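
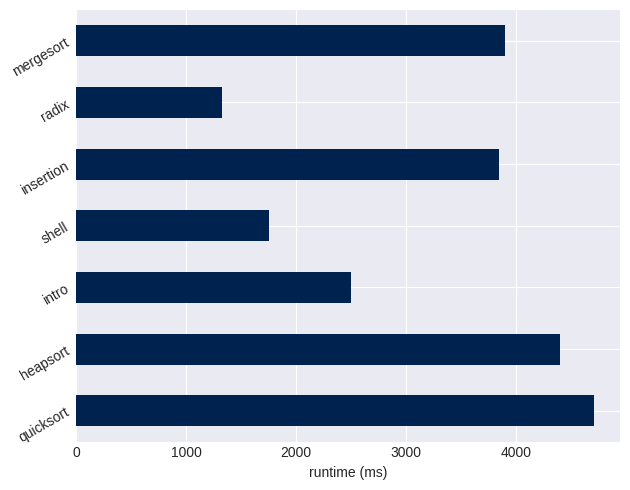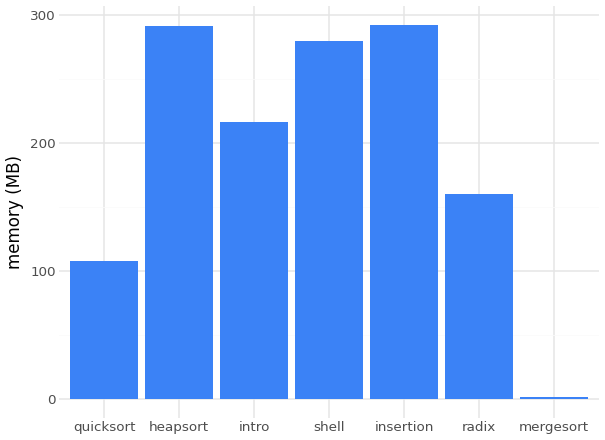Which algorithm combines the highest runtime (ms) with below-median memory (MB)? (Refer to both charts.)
Chart 2 median memory (MB) ≈ 200; below-median algorithms: quicksort, radix, mergesort. Among those, quicksort has the highest runtime (ms) (≈ 4500).

quicksort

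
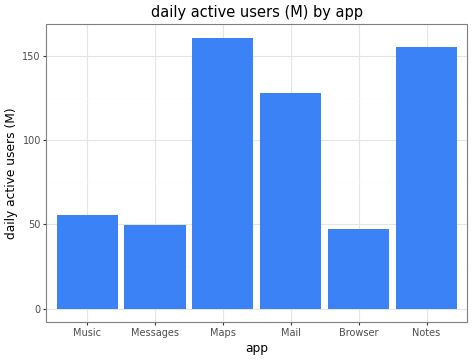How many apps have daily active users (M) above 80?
3

Above 80: Maps, Mail, Notes.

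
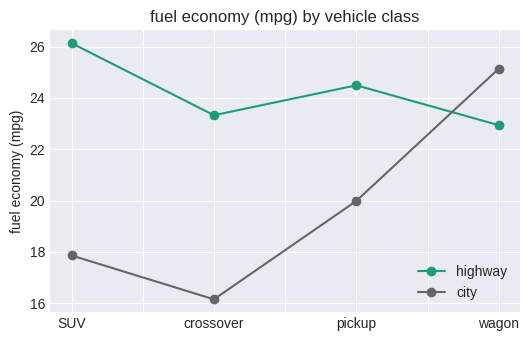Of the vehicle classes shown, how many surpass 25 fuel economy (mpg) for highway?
1

Above 25: SUV.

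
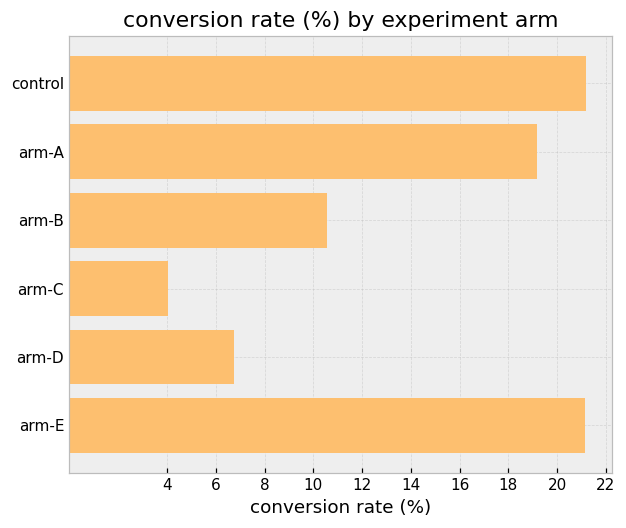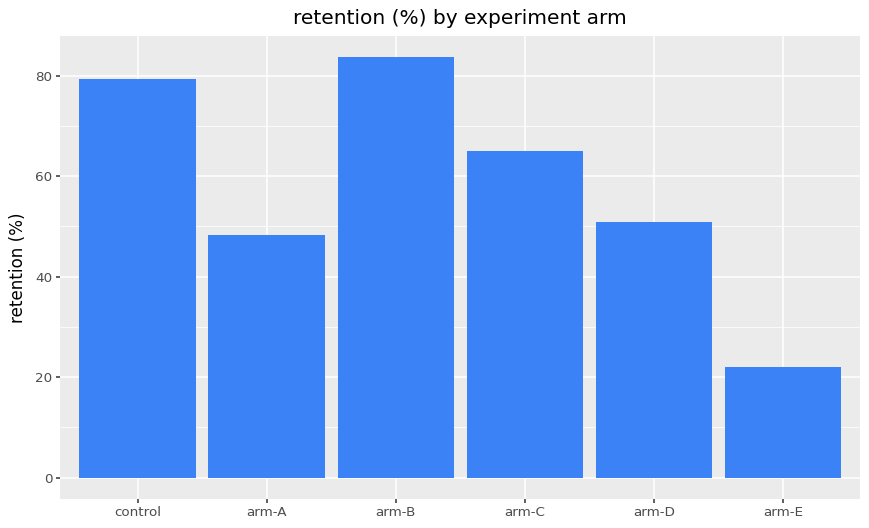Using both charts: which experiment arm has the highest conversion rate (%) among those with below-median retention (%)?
Chart 2 median retention (%) ≈ 60; below-median experiment arms: arm-A, arm-D, arm-E. Among those, arm-E has the highest conversion rate (%) (≈ 22).

arm-E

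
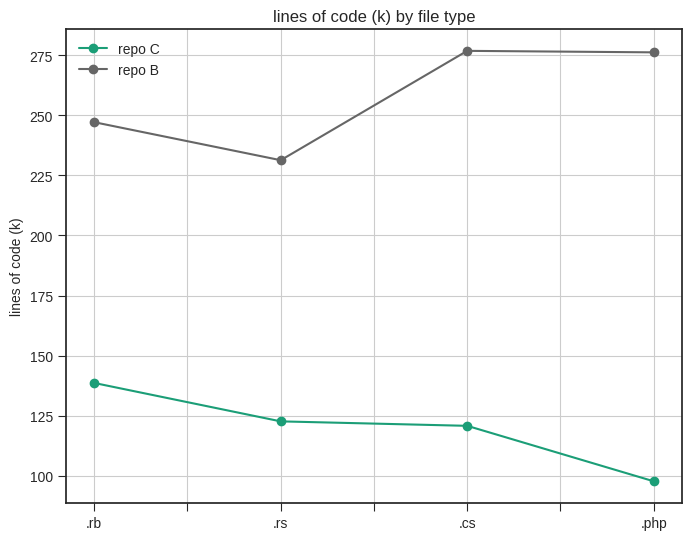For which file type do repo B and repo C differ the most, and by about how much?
.php, ≈ 180 k

.php: repo B ≈ 280, repo C ≈ 100 → gap ≈ 180. Next-largest (.cs) is only ≈ 160.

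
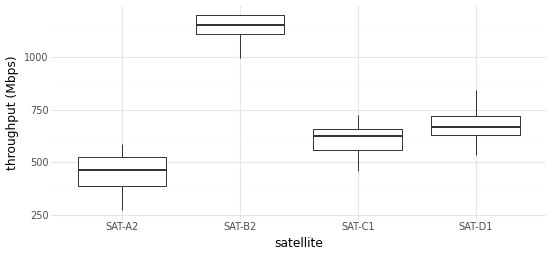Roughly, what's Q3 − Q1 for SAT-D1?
Q3 ≈ 700, Q1 ≈ 600; IQR ≈ 100.

≈ 100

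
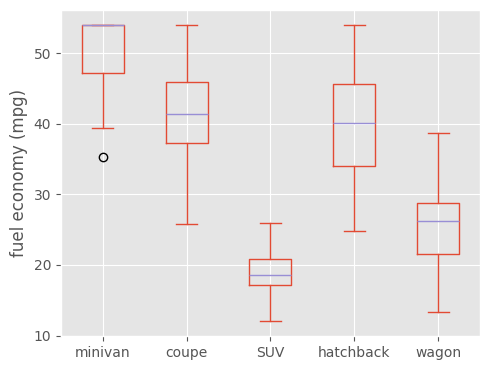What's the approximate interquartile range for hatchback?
Q3 ≈ 45, Q1 ≈ 35; IQR ≈ 10.

≈ 10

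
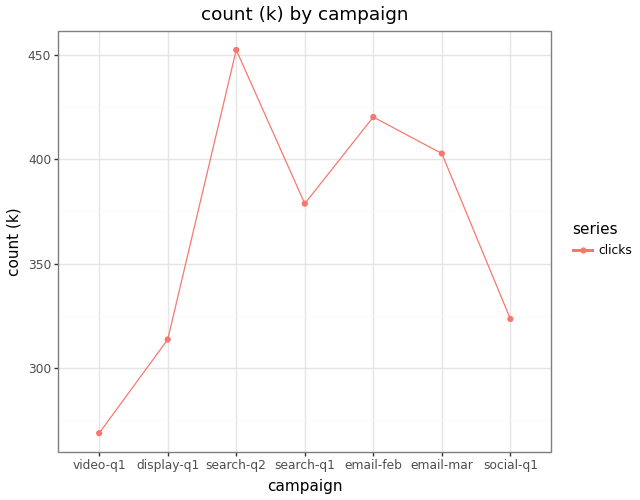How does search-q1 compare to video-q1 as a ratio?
≈ 1.46×

search-q1 ≈ 380, video-q1 ≈ 260; 380/260 ≈ 1.46.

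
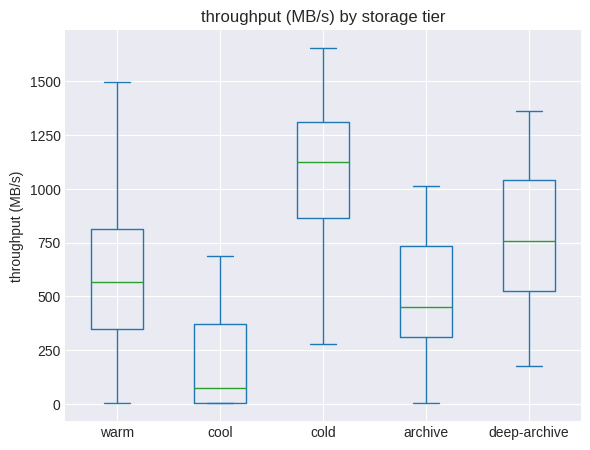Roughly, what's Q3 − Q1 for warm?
≈ 500

Q3 ≈ 800, Q1 ≈ 300; IQR ≈ 500.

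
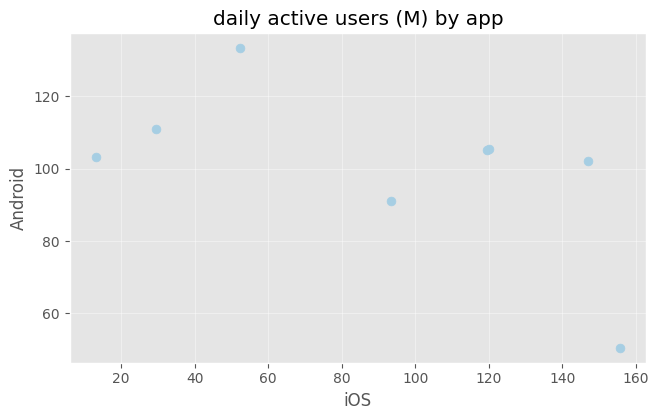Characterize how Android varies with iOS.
Points are negatively correlated; moderate (|r| ≈ 0.6).

negative, moderate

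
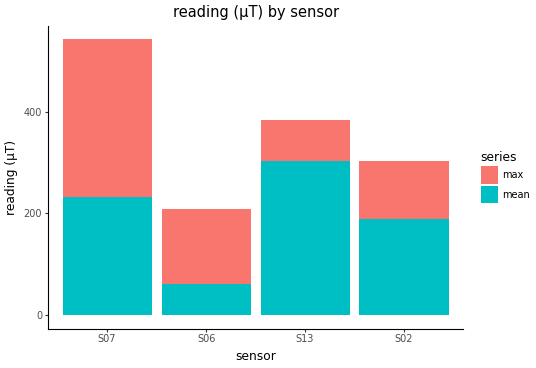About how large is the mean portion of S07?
mean top ≈ 250, bottom ≈ 0; segment ≈ 250.

≈ 250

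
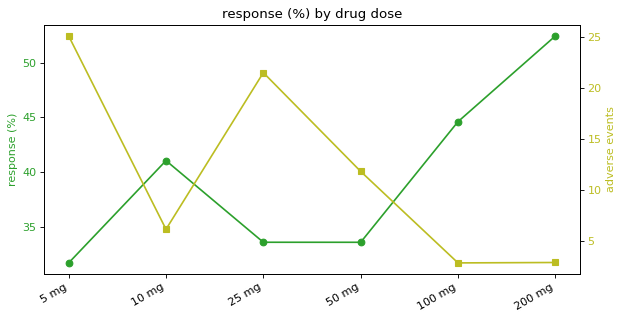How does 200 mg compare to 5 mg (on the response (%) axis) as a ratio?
≈ 1.62×

200 mg ≈ 52, 5 mg ≈ 32; 52/32 ≈ 1.62.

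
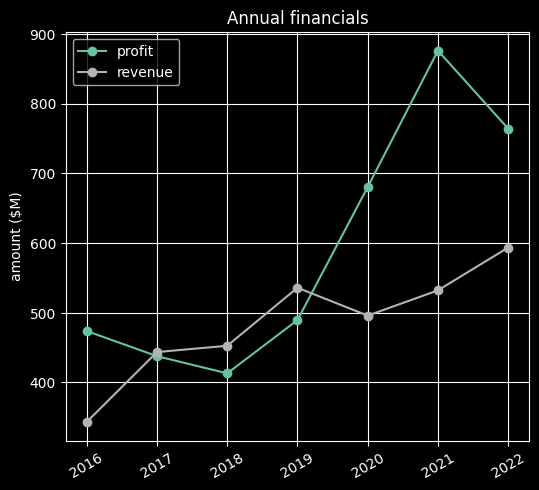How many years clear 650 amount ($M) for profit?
3

Above 650: 2020, 2021, 2022.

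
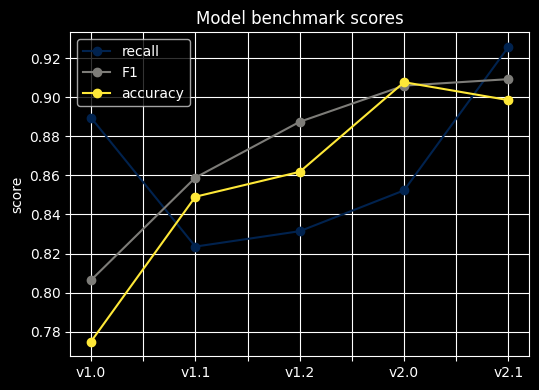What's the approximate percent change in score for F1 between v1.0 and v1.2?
v1.0 ≈ 0.80, v1.2 ≈ 0.88; (0.88 − 0.80) / 0.80 ≈ +10%.

≈ +10%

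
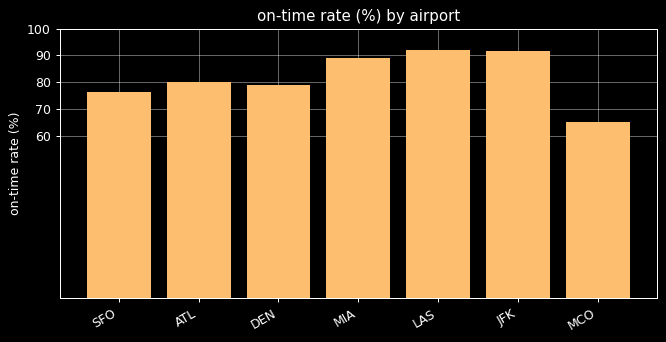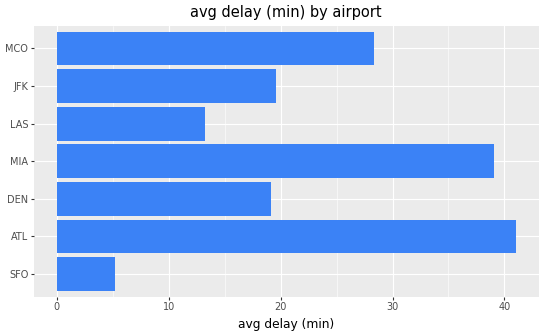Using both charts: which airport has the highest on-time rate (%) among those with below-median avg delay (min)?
Chart 2 median avg delay (min) ≈ 20; below-median airports: SFO, DEN, LAS. Among those, LAS has the highest on-time rate (%) (≈ 90).

LAS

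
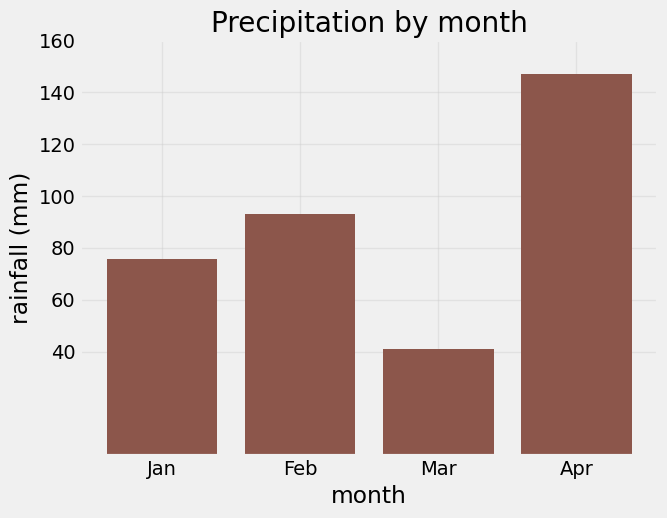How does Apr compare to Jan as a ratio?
Apr ≈ 140, Jan ≈ 80; 140/80 ≈ 1.75.

≈ 1.75×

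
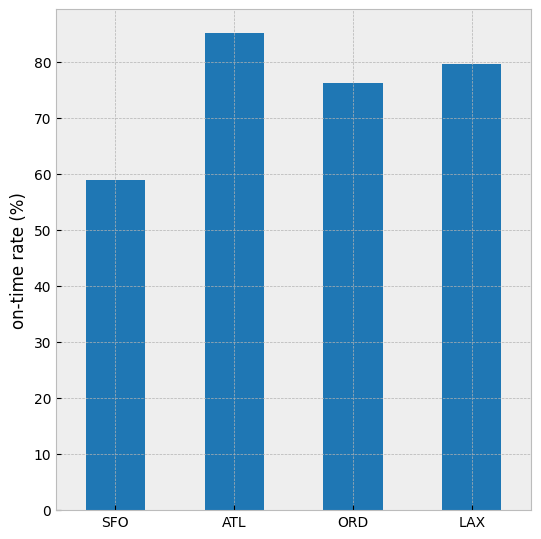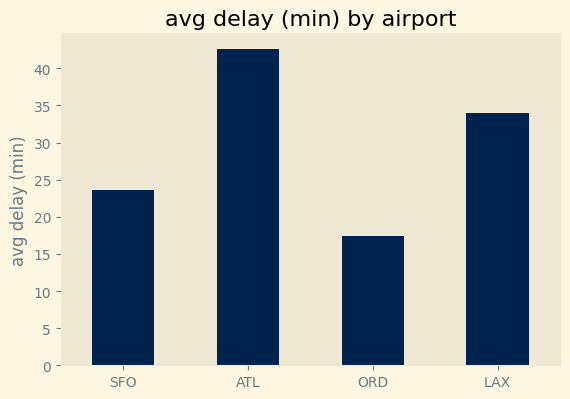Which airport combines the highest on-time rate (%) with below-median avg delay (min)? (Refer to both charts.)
Chart 2 median avg delay (min) ≈ 30; below-median airports: SFO, ORD. Among those, ORD has the highest on-time rate (%) (≈ 80).

ORD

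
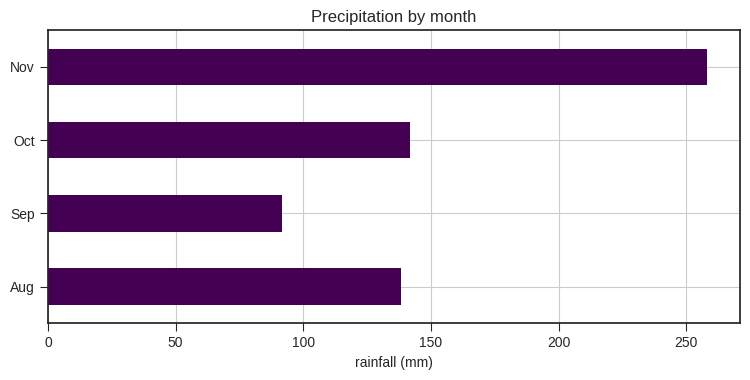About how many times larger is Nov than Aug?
≈ 1.67×

Nov ≈ 250, Aug ≈ 150; 250/150 ≈ 1.67.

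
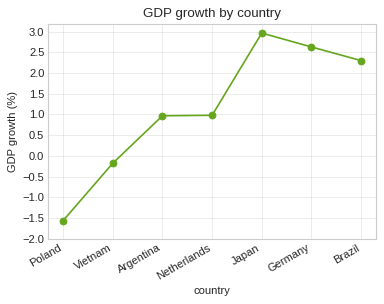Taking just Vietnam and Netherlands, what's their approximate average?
(0.0 + 1.0) / 2 ≈ 0.5.

≈ 0.5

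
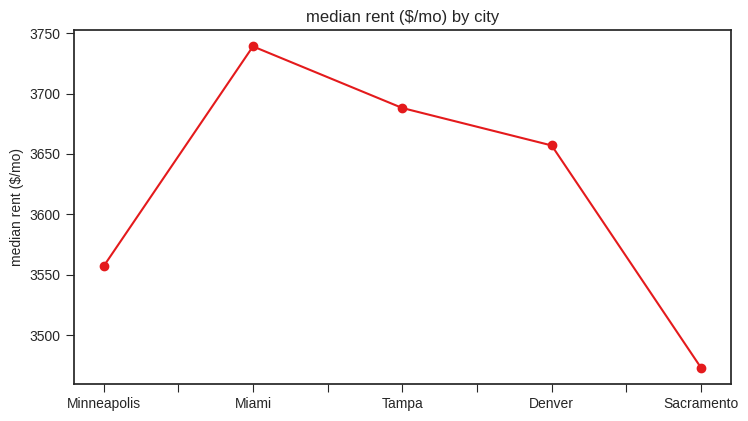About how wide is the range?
≈ 275

Max Miami ≈ 3750, min Sacramento ≈ 3475; range ≈ 275.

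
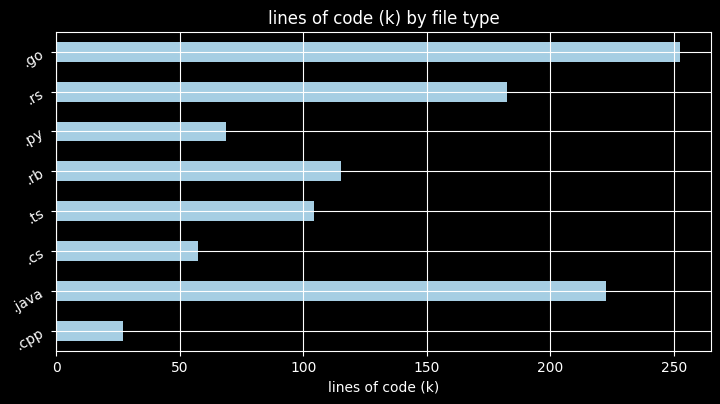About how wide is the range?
≈ 225

Max .go ≈ 250, min .cpp ≈ 25; range ≈ 225.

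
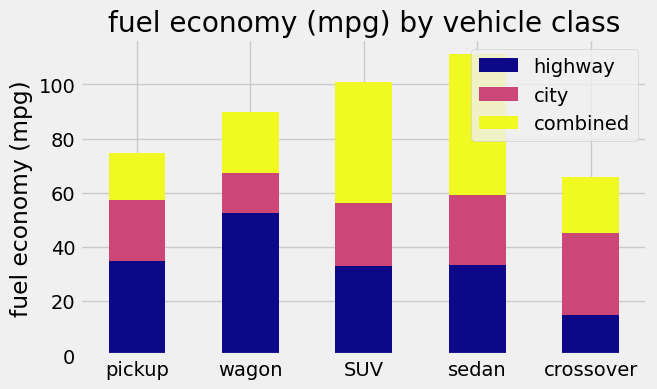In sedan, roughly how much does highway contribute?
≈ 30

highway top ≈ 30, bottom ≈ 0; segment ≈ 30.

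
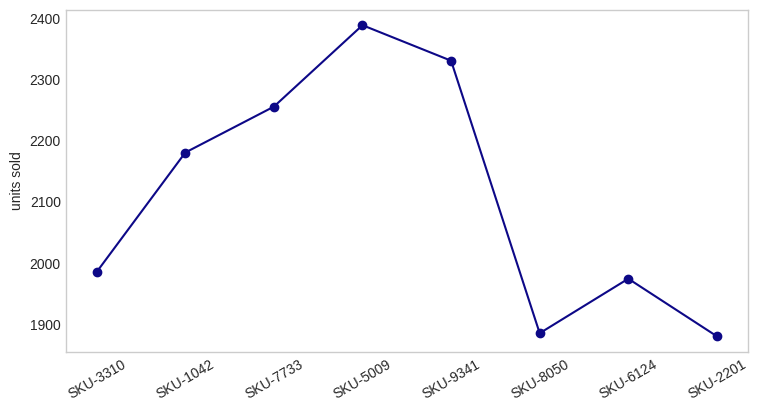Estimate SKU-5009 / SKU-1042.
SKU-5009 ≈ 2400, SKU-1042 ≈ 2200; 2400/2200 ≈ 1.09.

≈ 1.09×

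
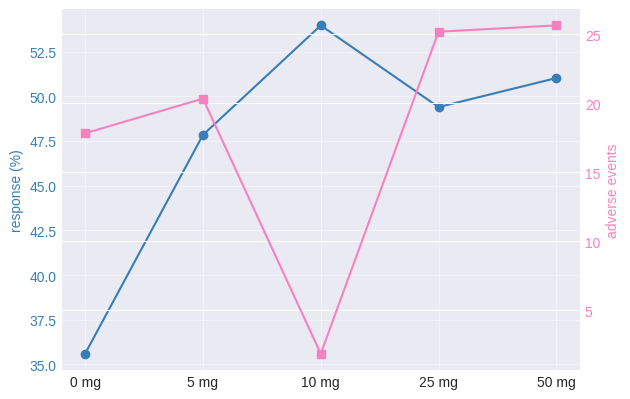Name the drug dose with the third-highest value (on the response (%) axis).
Top 4 (on the response (%) axis): 10 mg ≈ 54, 50 mg ≈ 52, 25 mg ≈ 50, 5 mg ≈ 48.

25 mg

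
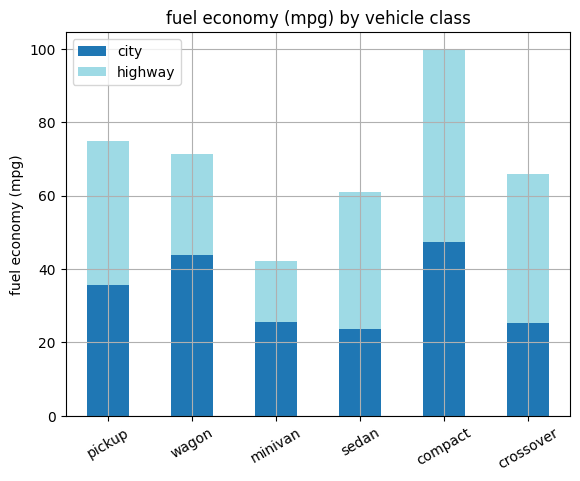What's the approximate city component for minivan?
≈ 30

city top ≈ 30, bottom ≈ 0; segment ≈ 30.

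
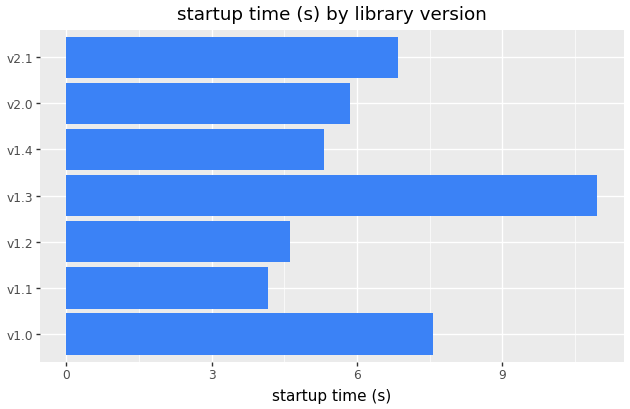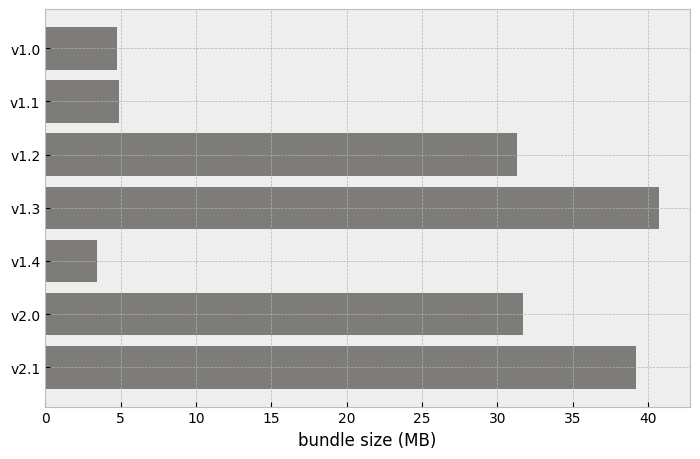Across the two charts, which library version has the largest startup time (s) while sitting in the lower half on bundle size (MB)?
v1.0

Chart 2 median bundle size (MB) ≈ 30; below-median library versions: v1.0, v1.1, v1.4. Among those, v1.0 has the highest startup time (s) (≈ 8).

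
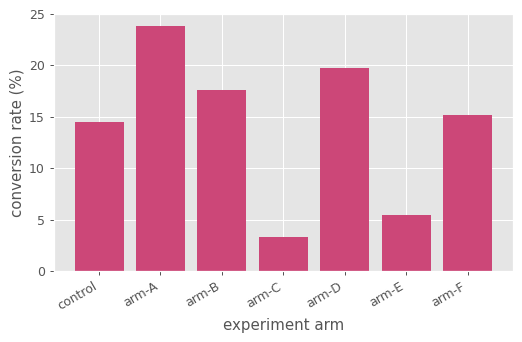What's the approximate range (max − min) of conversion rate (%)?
≈ 20

Max arm-A ≈ 24, min arm-C ≈ 4; range ≈ 20.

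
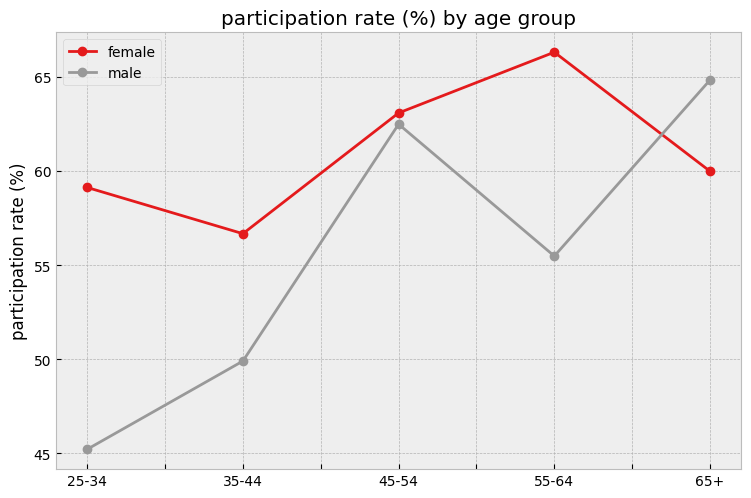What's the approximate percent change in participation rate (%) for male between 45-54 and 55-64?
≈ -9.7%

45-54 ≈ 62, 55-64 ≈ 56; (56 − 62) / 62 ≈ -9.7%.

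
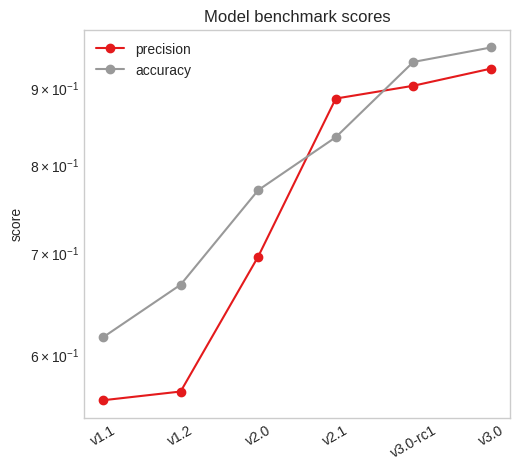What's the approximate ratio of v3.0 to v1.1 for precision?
v3.0 ≈ 0.95, v1.1 ≈ 0.55; 0.95/0.55 ≈ 1.73.

≈ 1.73×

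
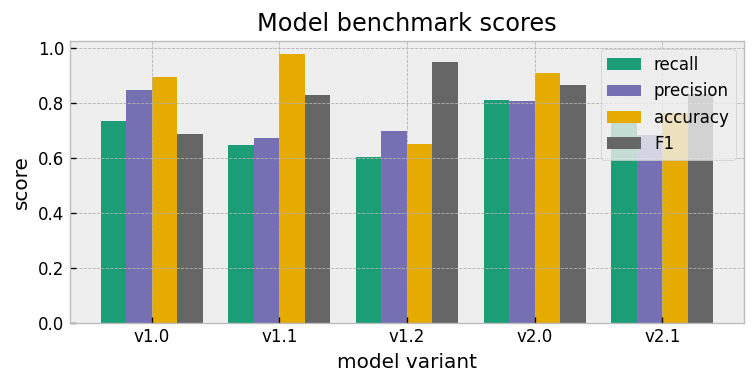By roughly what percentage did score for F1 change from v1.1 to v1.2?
≈ +12.5%

v1.1 ≈ 0.8, v1.2 ≈ 0.9; (0.9 − 0.8) / 0.8 ≈ +12.5%.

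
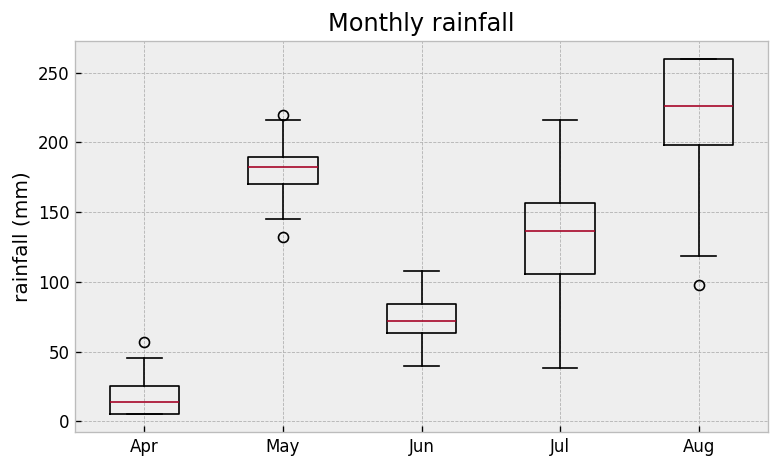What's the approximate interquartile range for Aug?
≈ 60

Q3 ≈ 260, Q1 ≈ 200; IQR ≈ 60.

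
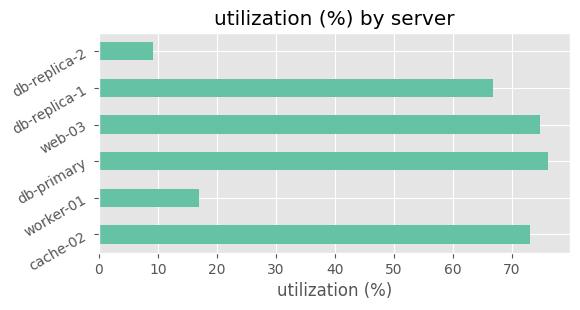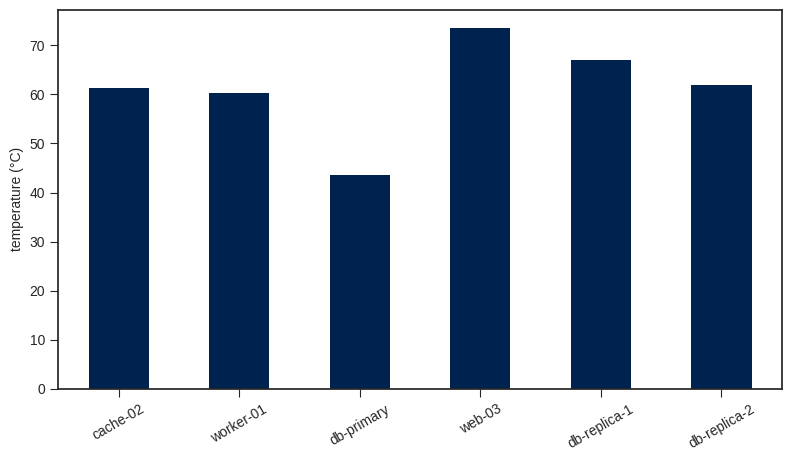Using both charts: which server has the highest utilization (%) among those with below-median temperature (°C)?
Chart 2 median temperature (°C) ≈ 60; below-median servers: cache-02, worker-01, db-primary. Among those, db-primary has the highest utilization (%) (≈ 80).

db-primary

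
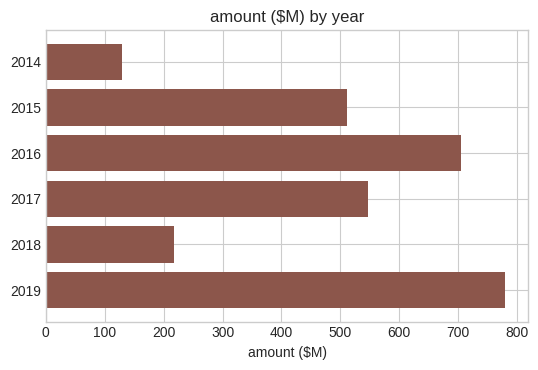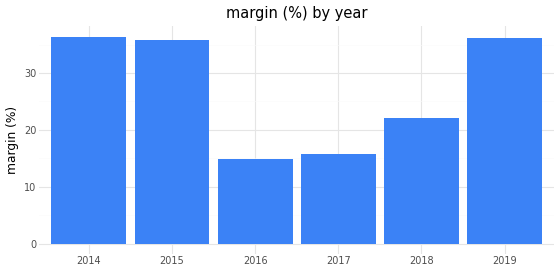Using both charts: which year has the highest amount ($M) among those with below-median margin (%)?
2016

Chart 2 median margin (%) ≈ 30; below-median years: 2016, 2017, 2018. Among those, 2016 has the highest amount ($M) (≈ 700).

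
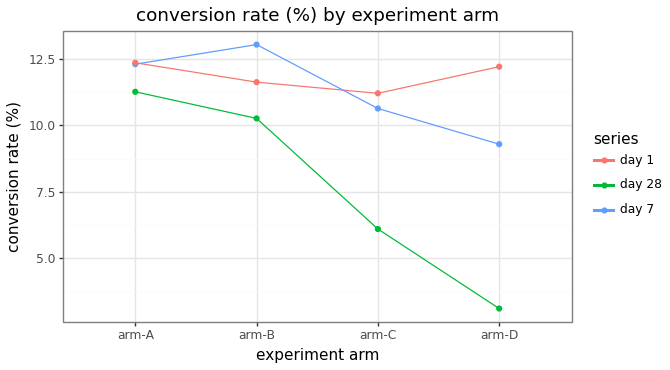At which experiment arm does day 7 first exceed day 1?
arm-A: day 7 ≈ 12 vs day 1 ≈ 12 (not yet); arm-B: day 7 ≈ 13 vs day 1 ≈ 12 (first crossover).

arm-B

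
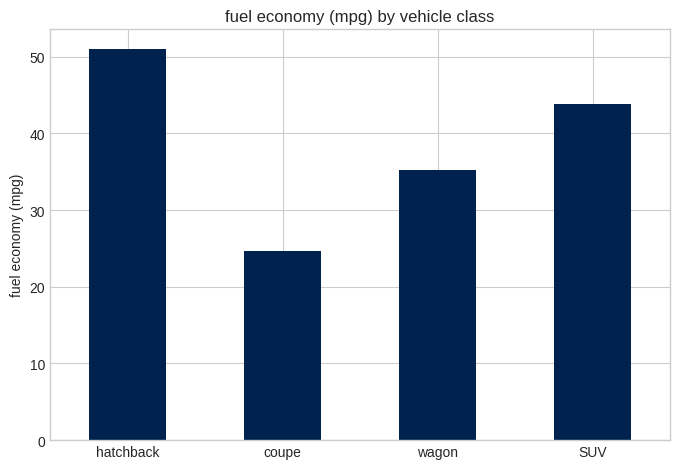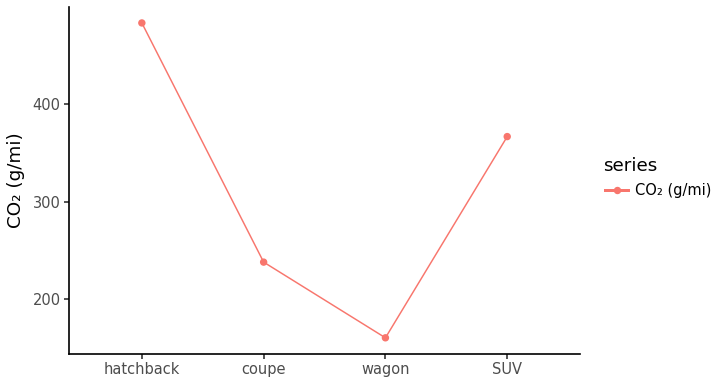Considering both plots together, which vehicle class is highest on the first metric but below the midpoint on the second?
Chart 2 median CO₂ (g/mi) ≈ 300; below-median vehicle classes: coupe, wagon. Among those, wagon has the highest fuel economy (mpg) (≈ 35).

wagon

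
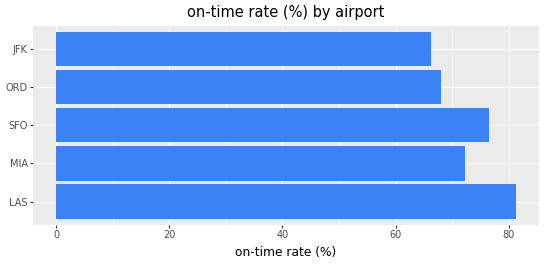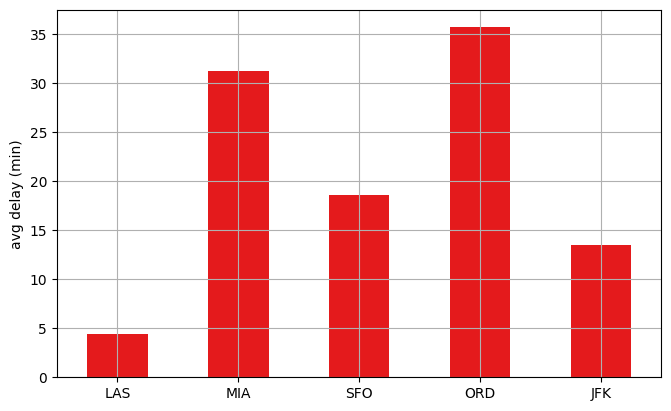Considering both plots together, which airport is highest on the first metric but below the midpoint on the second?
LAS

Chart 2 median avg delay (min) ≈ 20; below-median airports: LAS, JFK. Among those, LAS has the highest on-time rate (%) (≈ 80).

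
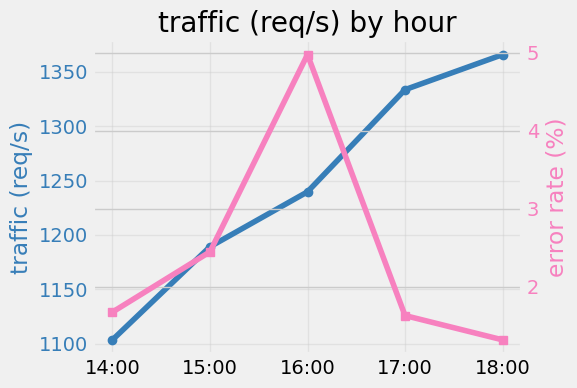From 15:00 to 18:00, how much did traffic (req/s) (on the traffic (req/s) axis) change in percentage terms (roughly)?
≈ +14.6%

15:00 ≈ 1200, 18:00 ≈ 1375; (1375 − 1200) / 1200 ≈ +14.6%.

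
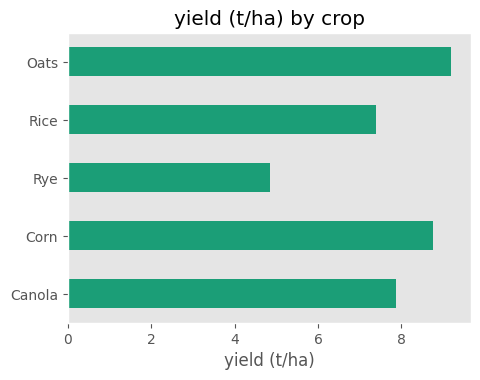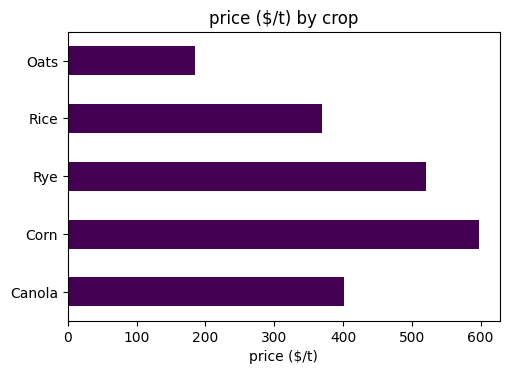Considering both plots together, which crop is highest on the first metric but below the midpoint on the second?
Oats

Chart 2 median price ($/t) ≈ 400; below-median crops: Rice, Oats. Among those, Oats has the highest yield (t/ha) (≈ 9).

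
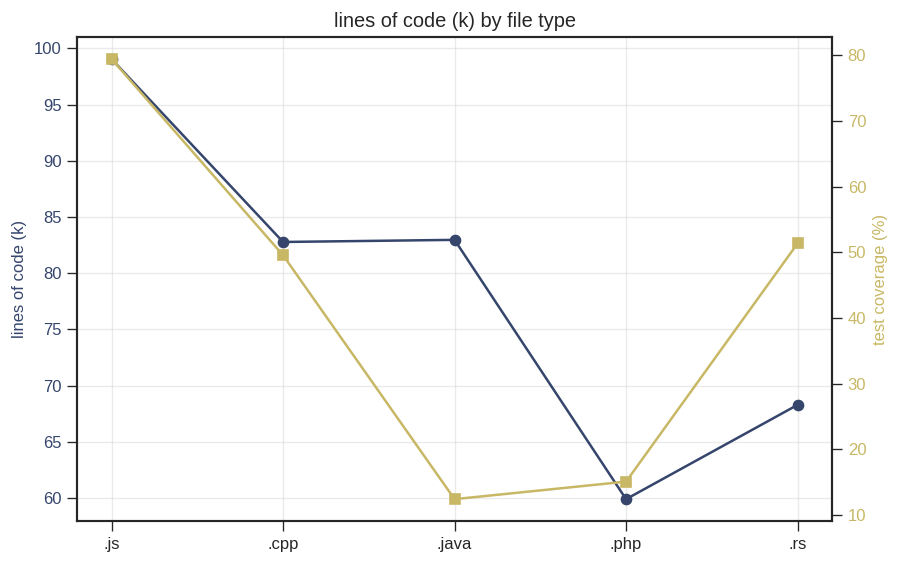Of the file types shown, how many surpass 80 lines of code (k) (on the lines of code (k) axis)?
Above 80: .js, .cpp, .java.

3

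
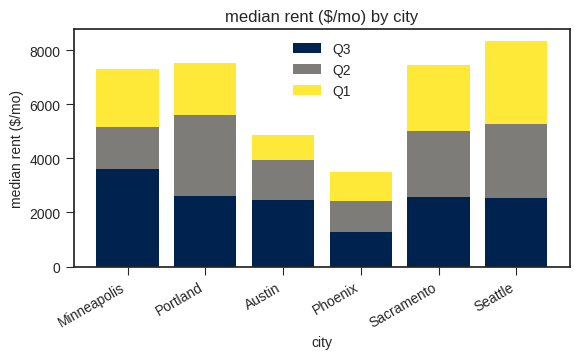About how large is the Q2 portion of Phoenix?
≈ 1000

Q2 top ≈ 2000, bottom ≈ 1000; segment ≈ 1000.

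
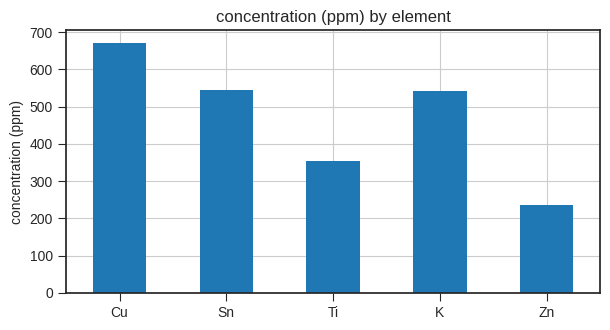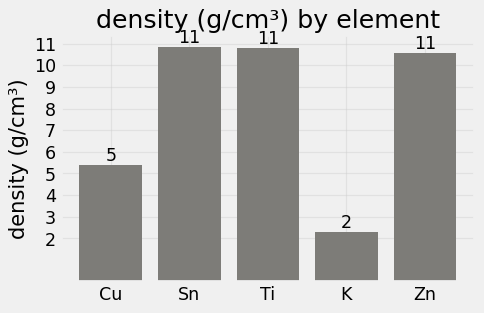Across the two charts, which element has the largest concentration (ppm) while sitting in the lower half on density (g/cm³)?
Cu

Chart 2 median density (g/cm³) ≈ 11; below-median elements: Cu, K. Among those, Cu has the highest concentration (ppm) (≈ 700).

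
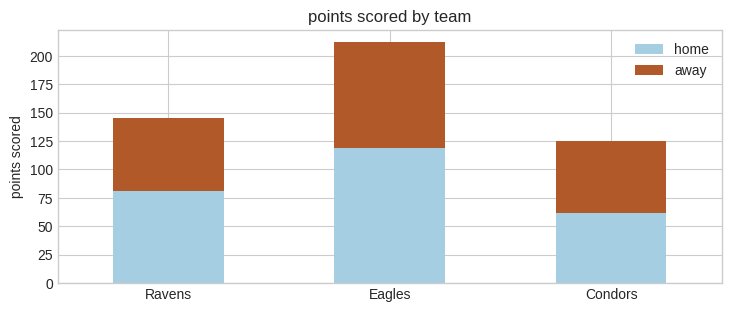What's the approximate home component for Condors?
home top ≈ 60, bottom ≈ 0; segment ≈ 60.

≈ 60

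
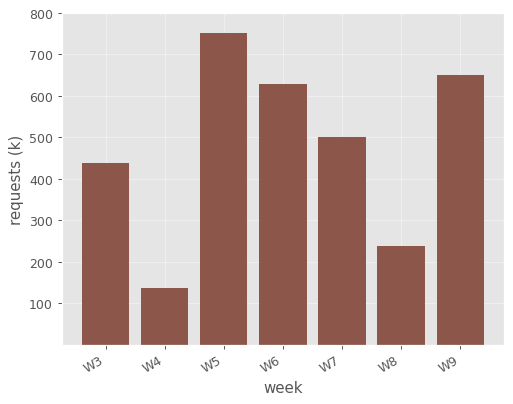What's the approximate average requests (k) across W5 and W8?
≈ 500

(800 + 200) / 2 ≈ 500.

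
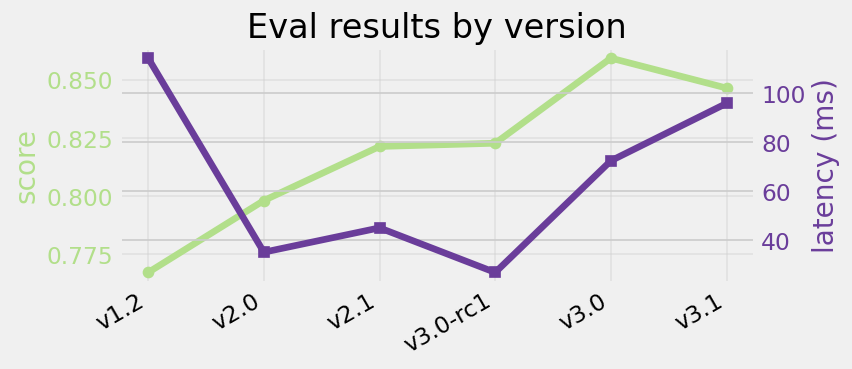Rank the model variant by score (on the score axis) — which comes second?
v3.1

Top 3 (on the score axis): v3.0 ≈ 0.86, v3.1 ≈ 0.85, v3.0-rc1 ≈ 0.82.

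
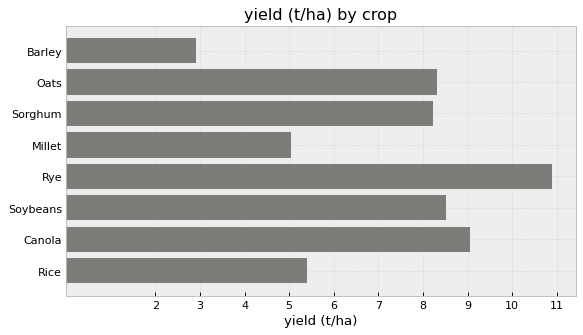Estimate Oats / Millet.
≈ 1.6×

Oats ≈ 8, Millet ≈ 5; 8/5 ≈ 1.6.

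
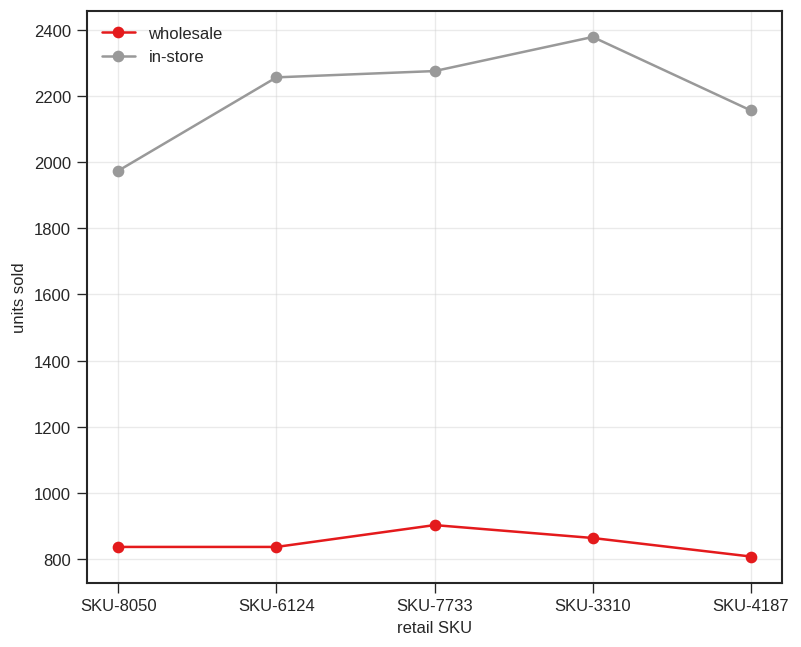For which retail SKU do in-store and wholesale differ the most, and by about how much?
SKU-3310, ≈ 1600

SKU-3310: in-store ≈ 2400, wholesale ≈ 800 → gap ≈ 1600. Next-largest (SKU-6124) is only ≈ 1400.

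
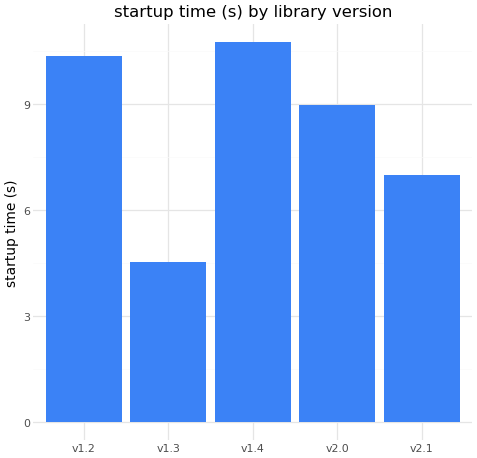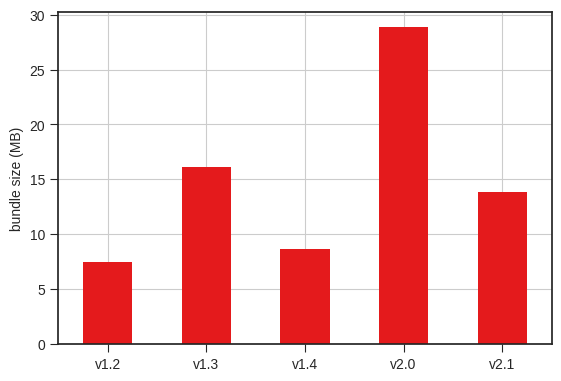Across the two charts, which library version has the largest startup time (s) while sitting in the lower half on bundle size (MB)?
Chart 2 median bundle size (MB) ≈ 15; below-median library versions: v1.2, v1.4. Among those, v1.4 has the highest startup time (s) (≈ 11).

v1.4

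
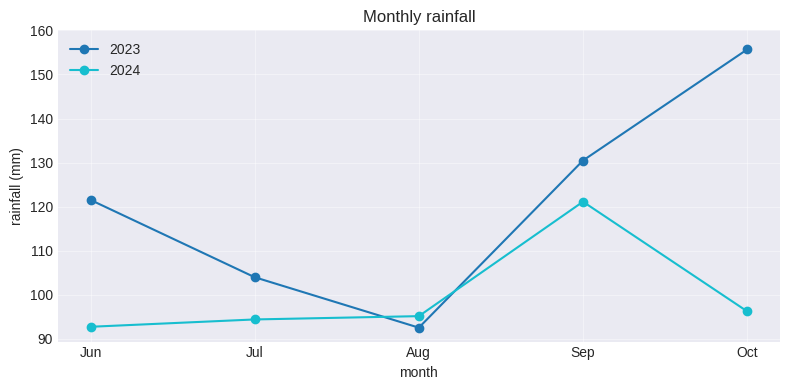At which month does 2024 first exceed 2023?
Aug

Jul: 2024 ≈ 90 vs 2023 ≈ 100 (not yet); Aug: 2024 ≈ 100 vs 2023 ≈ 90 (first crossover).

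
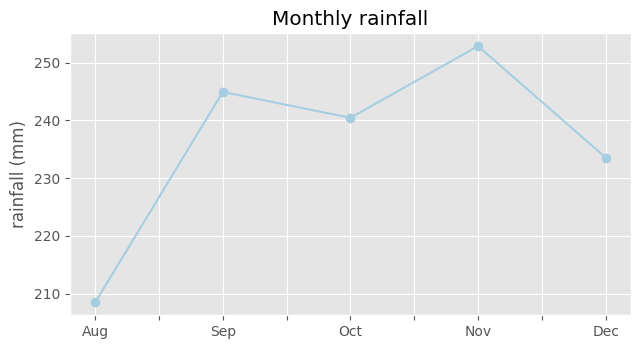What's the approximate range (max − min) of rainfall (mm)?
≈ 45

Max Nov ≈ 255, min Aug ≈ 210; range ≈ 45.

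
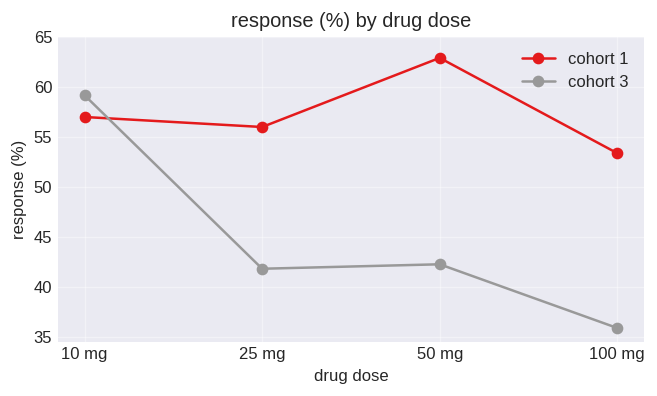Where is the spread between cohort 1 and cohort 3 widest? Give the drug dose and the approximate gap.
50 mg, ≈ 25 %

50 mg: cohort 1 ≈ 65, cohort 3 ≈ 40 → gap ≈ 25. Next-largest (100 mg) is only ≈ 20.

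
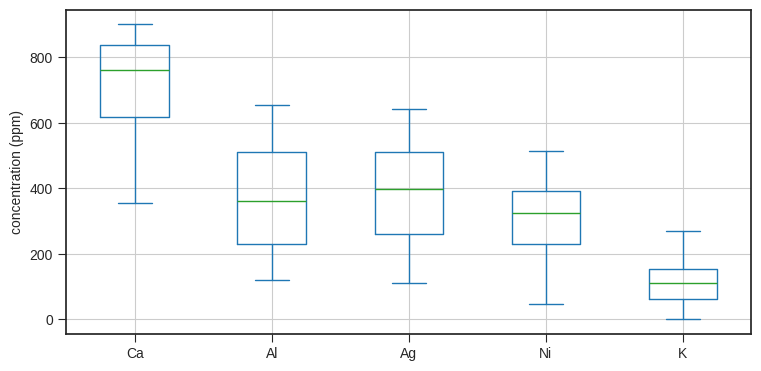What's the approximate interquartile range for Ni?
≈ 150

Q3 ≈ 400, Q1 ≈ 250; IQR ≈ 150.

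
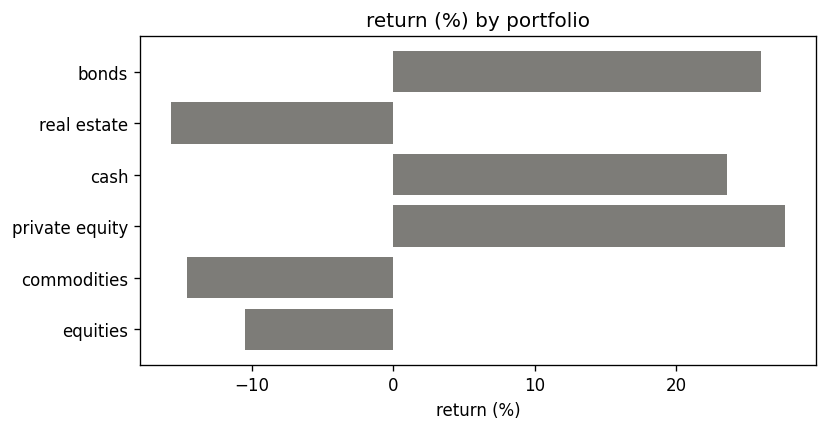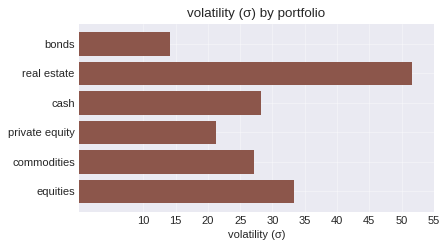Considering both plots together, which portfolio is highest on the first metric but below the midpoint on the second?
private equity

Chart 2 median volatility (σ) ≈ 30; below-median portfolios: bonds, private equity, commodities. Among those, private equity has the highest return (%) (≈ 30).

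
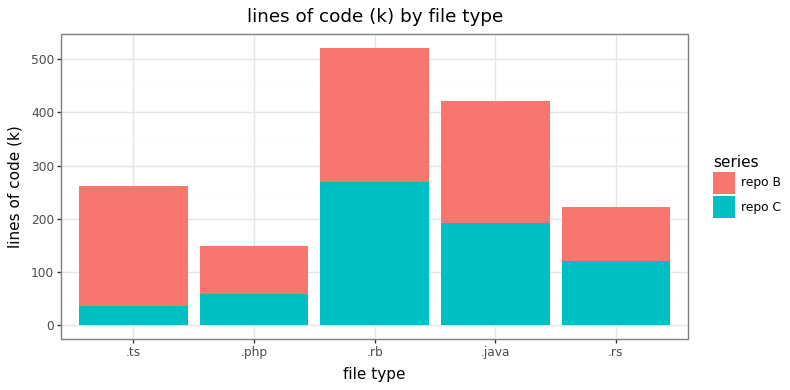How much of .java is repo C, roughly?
repo C top ≈ 200, bottom ≈ 0; segment ≈ 200.

≈ 200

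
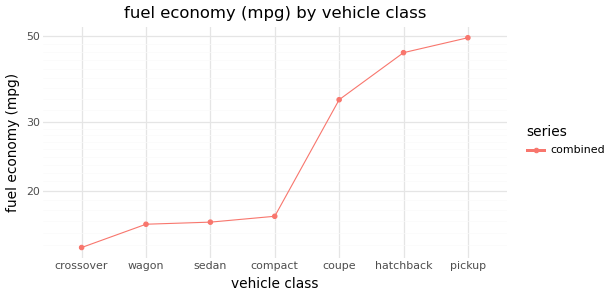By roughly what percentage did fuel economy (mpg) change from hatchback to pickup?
≈ +11.1%

hatchback ≈ 45, pickup ≈ 50; (50 − 45) / 45 ≈ +11.1%.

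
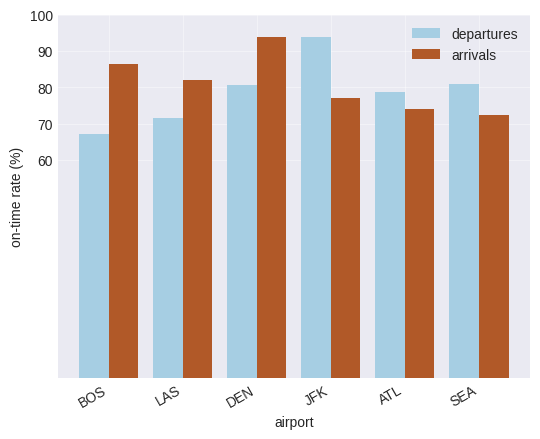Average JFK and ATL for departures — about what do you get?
(90 + 80) / 2 ≈ 85.

≈ 85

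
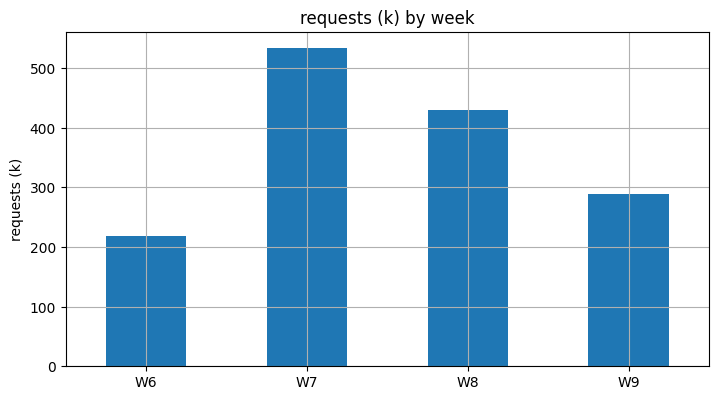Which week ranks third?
Top 4: W7 ≈ 550, W8 ≈ 450, W9 ≈ 300, W6 ≈ 200.

W9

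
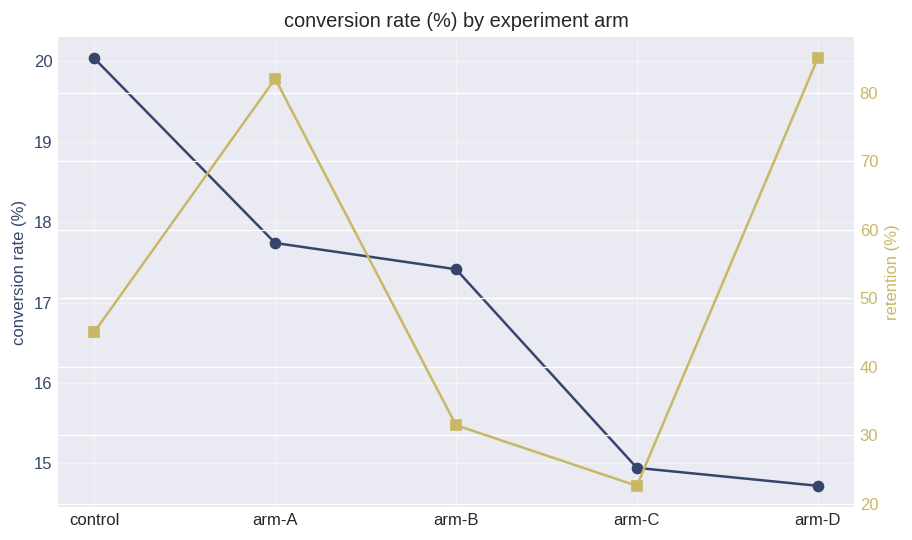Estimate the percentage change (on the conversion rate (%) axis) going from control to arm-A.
control ≈ 20.0, arm-A ≈ 17.5; (17.5 − 20.0) / 20.0 ≈ -12.5%.

≈ -12.5%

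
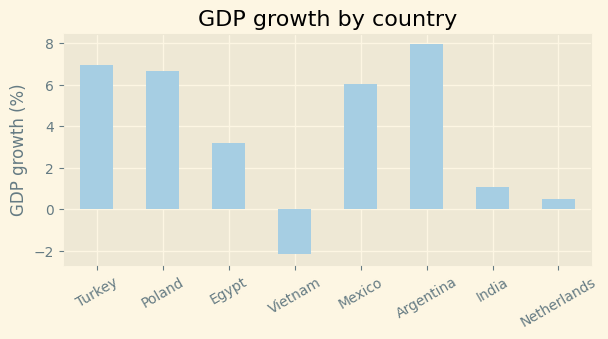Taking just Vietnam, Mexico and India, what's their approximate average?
(-2 + 6 + 1) / 3 ≈ 2.

≈ 2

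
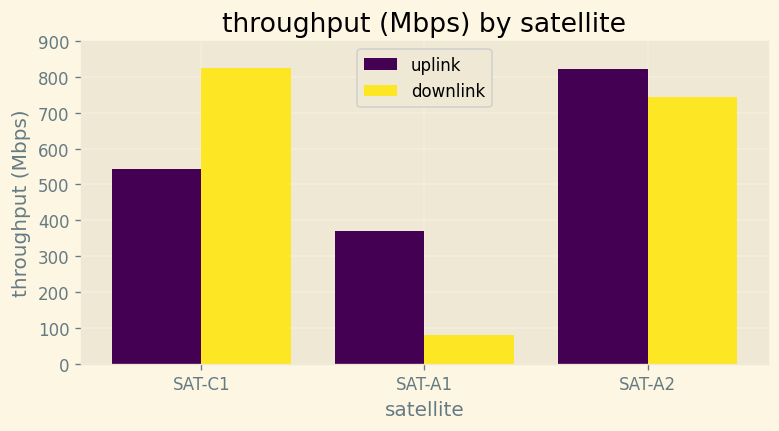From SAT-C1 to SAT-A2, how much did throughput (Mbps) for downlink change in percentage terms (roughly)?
≈ -12.5%

SAT-C1 ≈ 800, SAT-A2 ≈ 700; (700 − 800) / 800 ≈ -12.5%.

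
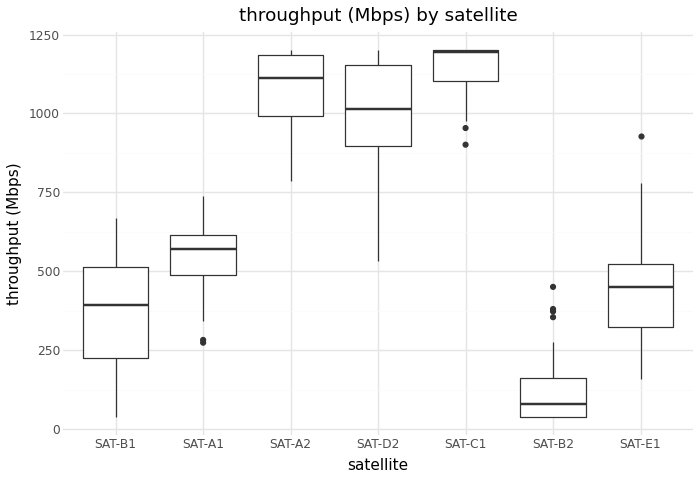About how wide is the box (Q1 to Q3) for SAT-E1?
≈ 200

Q3 ≈ 500, Q1 ≈ 300; IQR ≈ 200.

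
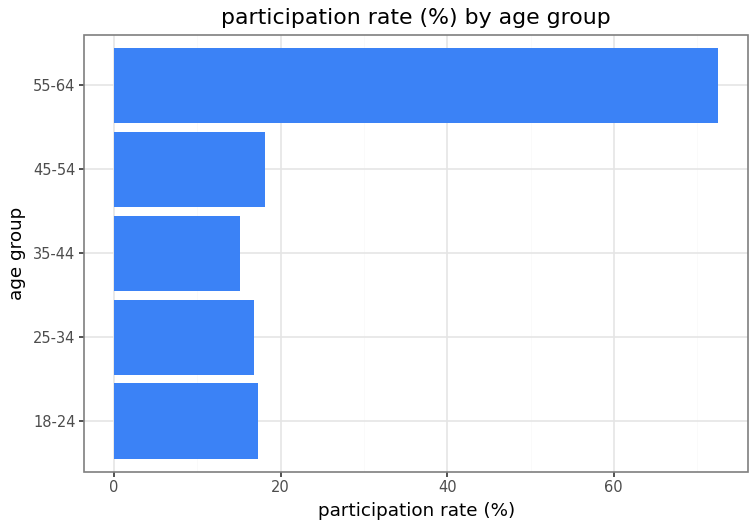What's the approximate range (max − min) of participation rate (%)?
Max 55-64 ≈ 70, min 35-44 ≈ 20; range ≈ 50.

≈ 50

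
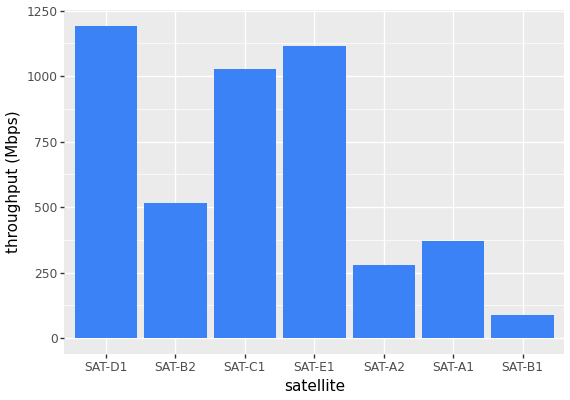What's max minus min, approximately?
Max SAT-D1 ≈ 1200, min SAT-B1 ≈ 100; range ≈ 1100.

≈ 1100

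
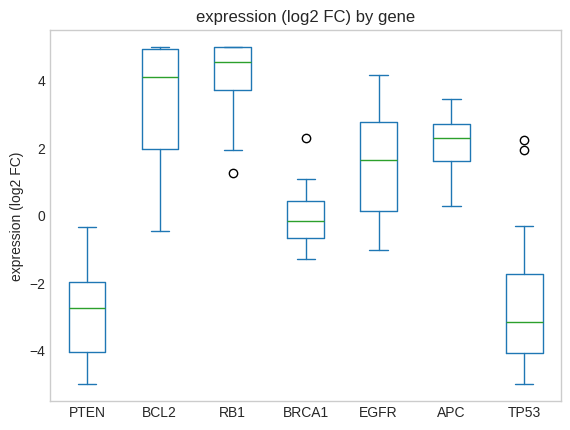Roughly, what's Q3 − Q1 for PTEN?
Q3 ≈ -2, Q1 ≈ -4; IQR ≈ 2.

≈ 2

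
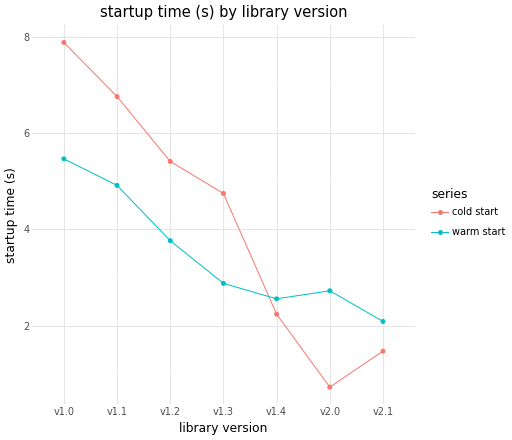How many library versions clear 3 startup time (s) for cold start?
4

Above 3: v1.0, v1.1, v1.2, v1.3.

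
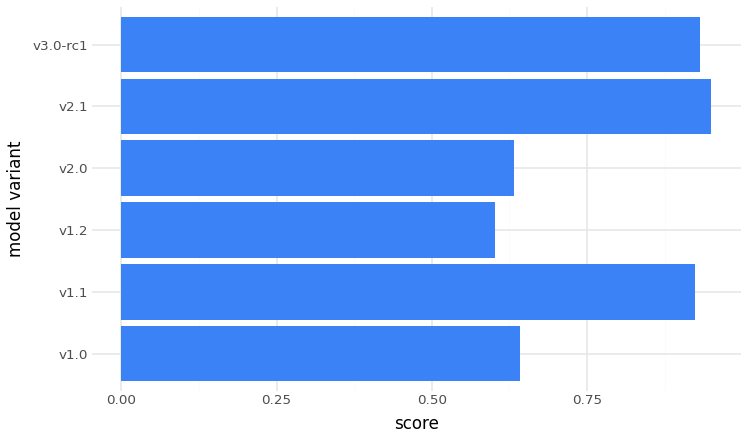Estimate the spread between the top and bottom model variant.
Max v2.1 ≈ 0.9, min v1.2 ≈ 0.6; range ≈ 0.3.

≈ 0.3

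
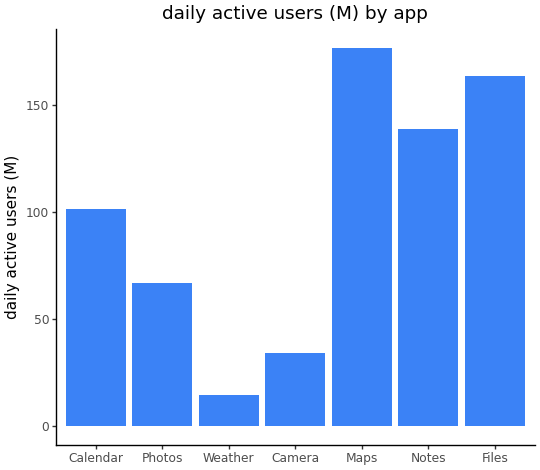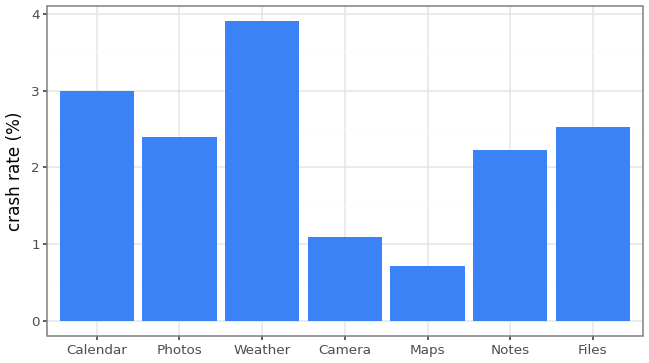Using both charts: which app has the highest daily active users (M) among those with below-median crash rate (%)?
Chart 2 median crash rate (%) ≈ 2.5; below-median apps: Camera, Maps, Notes. Among those, Maps has the highest daily active users (M) (≈ 180).

Maps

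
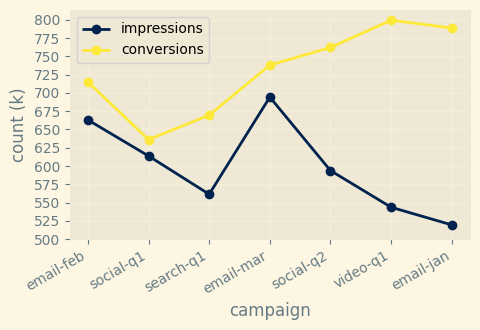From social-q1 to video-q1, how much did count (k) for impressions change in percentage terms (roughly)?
social-q1 ≈ 625, video-q1 ≈ 550; (550 − 625) / 625 ≈ -12%.

≈ -12%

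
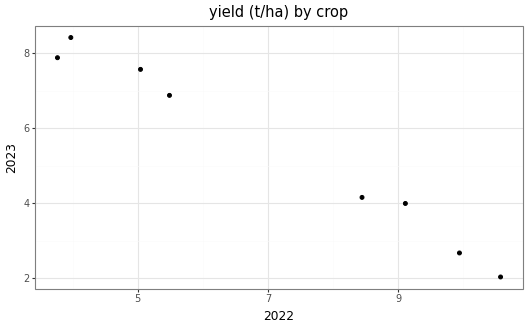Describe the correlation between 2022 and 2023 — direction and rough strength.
negative, strong

Points are negatively correlated; strong (|r| ≈ 1.0).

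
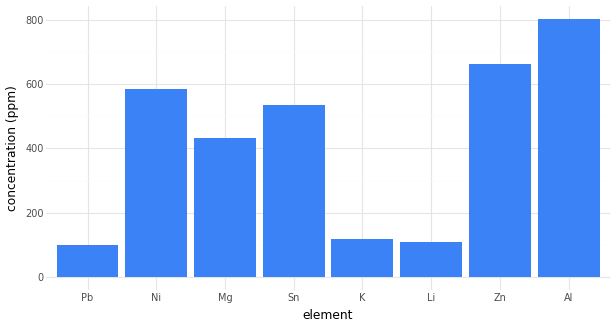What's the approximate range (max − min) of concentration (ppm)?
≈ 700

Max Al ≈ 800, min Pb ≈ 100; range ≈ 700.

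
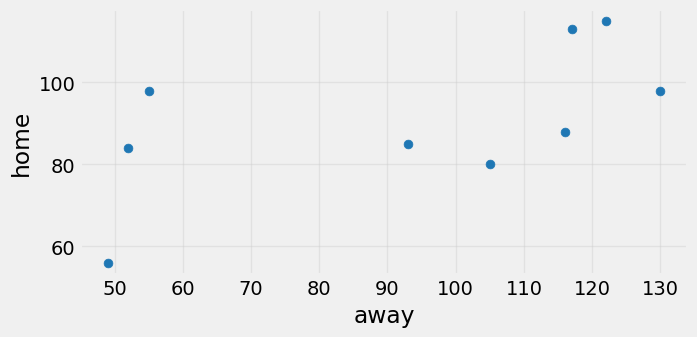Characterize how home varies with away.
Points are positively correlated; moderate (|r| ≈ 0.6).

positive, moderate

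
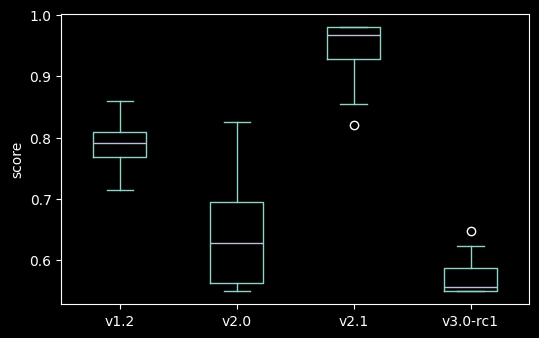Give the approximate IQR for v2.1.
≈ 0.05

Q3 ≈ 1.00, Q1 ≈ 0.95; IQR ≈ 0.05.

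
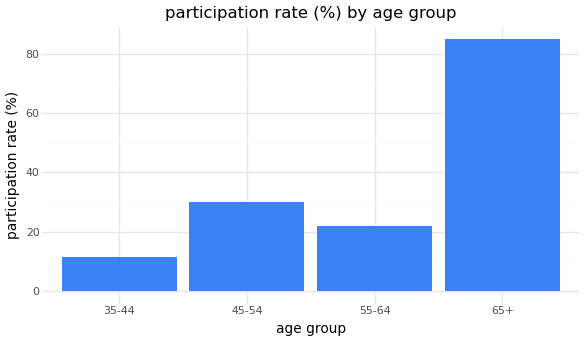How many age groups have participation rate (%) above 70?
1

Above 70: 65+.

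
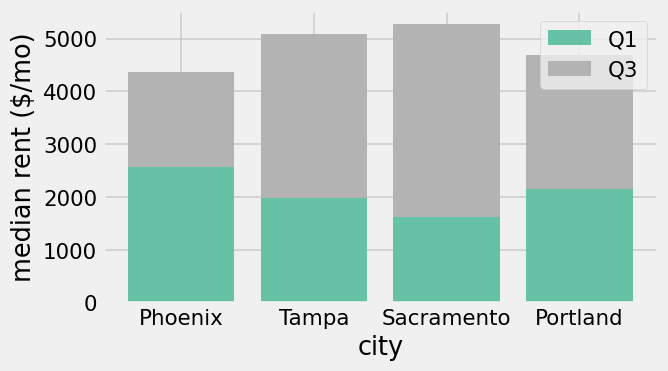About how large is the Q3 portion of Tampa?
≈ 3000

Q3 top ≈ 5000, bottom ≈ 2000; segment ≈ 3000.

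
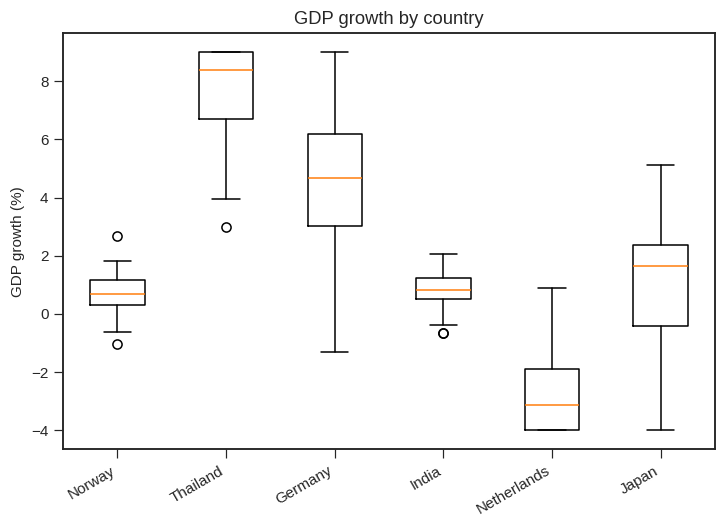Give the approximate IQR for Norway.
Q3 ≈ 1, Q1 ≈ 0; IQR ≈ 1.

≈ 1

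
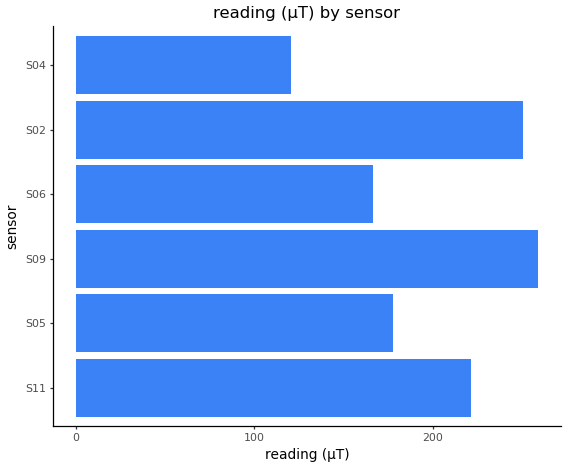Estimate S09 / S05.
≈ 1.43×

S09 ≈ 250, S05 ≈ 175; 250/175 ≈ 1.43.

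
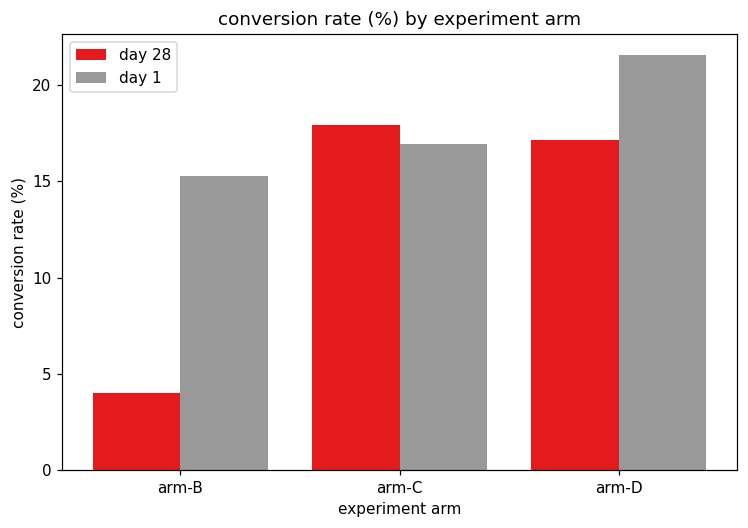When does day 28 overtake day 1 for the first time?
arm-B: day 28 ≈ 4 vs day 1 ≈ 16 (not yet); arm-C: day 28 ≈ 18 vs day 1 ≈ 16 (first crossover).

arm-C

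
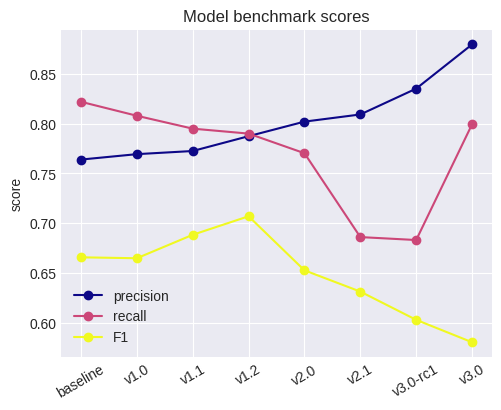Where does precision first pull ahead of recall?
v2.0

v1.2: precision ≈ 0.80 vs recall ≈ 0.80 (not yet); v2.0: precision ≈ 0.80 vs recall ≈ 0.75 (first crossover).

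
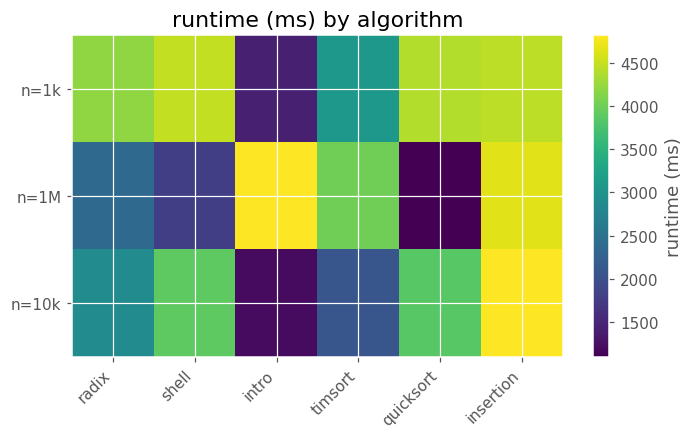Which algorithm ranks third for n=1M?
timsort

Top 4 for n=1M: intro ≈ 5000, insertion ≈ 4500, timsort ≈ 4000, radix ≈ 2500.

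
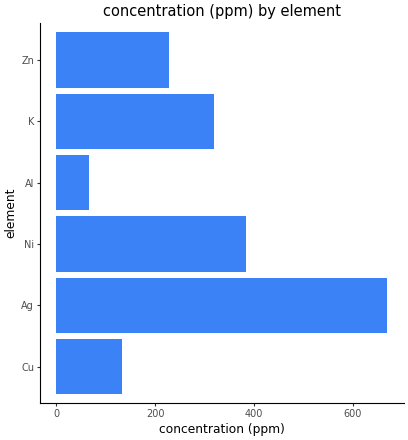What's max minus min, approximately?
Max Ag ≈ 700, min Al ≈ 100; range ≈ 600.

≈ 600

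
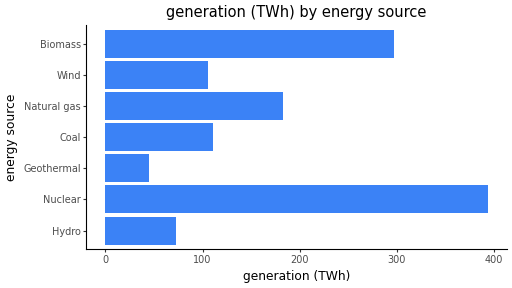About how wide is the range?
≈ 350

Max Nuclear ≈ 400, min Geothermal ≈ 50; range ≈ 350.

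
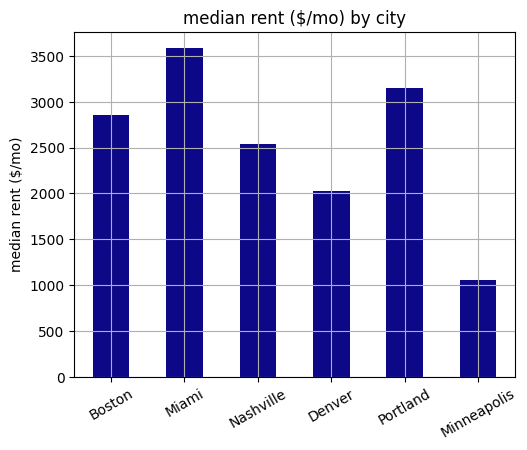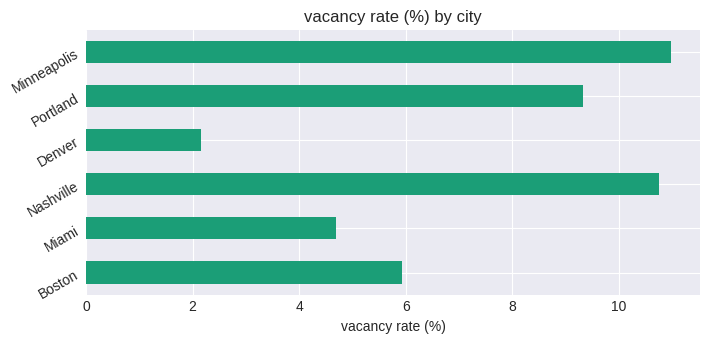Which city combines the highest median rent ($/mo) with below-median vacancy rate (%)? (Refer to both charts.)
Chart 2 median vacancy rate (%) ≈ 8; below-median cities: Boston, Miami, Denver. Among those, Miami has the highest median rent ($/mo) (≈ 3500).

Miami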